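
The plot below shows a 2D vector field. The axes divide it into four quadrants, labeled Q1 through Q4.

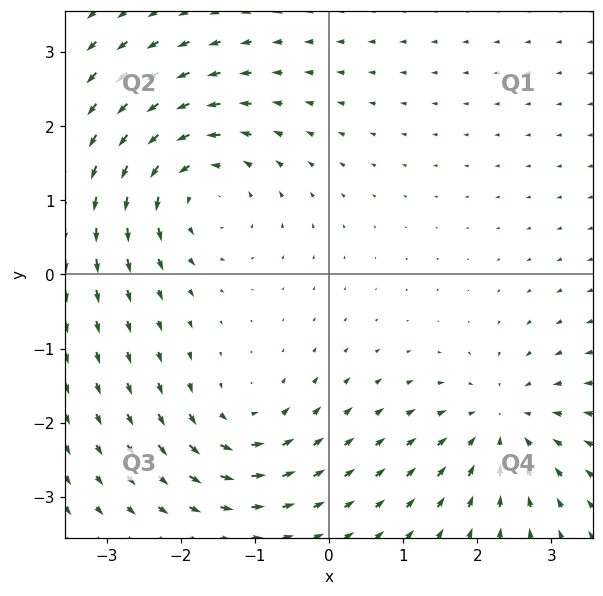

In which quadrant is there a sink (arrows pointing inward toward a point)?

Q4

The sink sits at approximately (2.3, -2.0), which lies in quadrant Q4. The divergence there is about -4, negative as expected for a sink.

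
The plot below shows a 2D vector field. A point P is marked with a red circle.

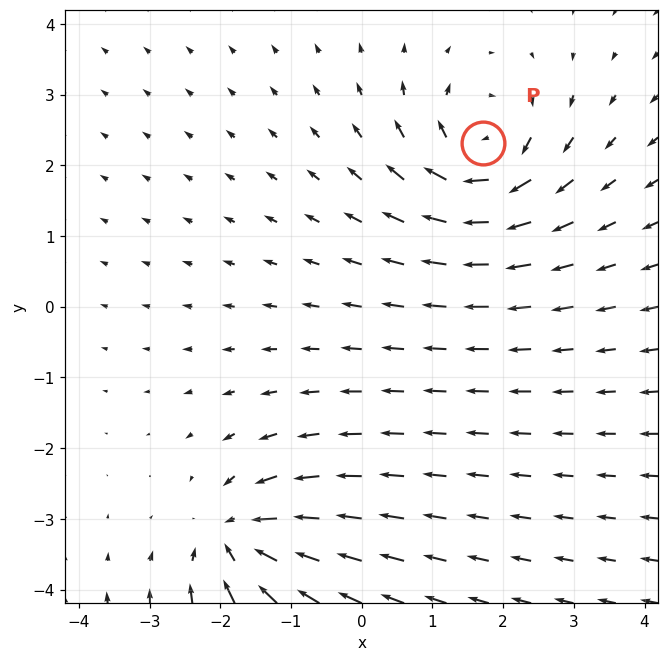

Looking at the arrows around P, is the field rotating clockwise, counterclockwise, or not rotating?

Near P at (1.7, 2.3) the arrows circulate clockwise. The curl (z-component) there is about -5; negative curl means clockwise rotation.

clockwise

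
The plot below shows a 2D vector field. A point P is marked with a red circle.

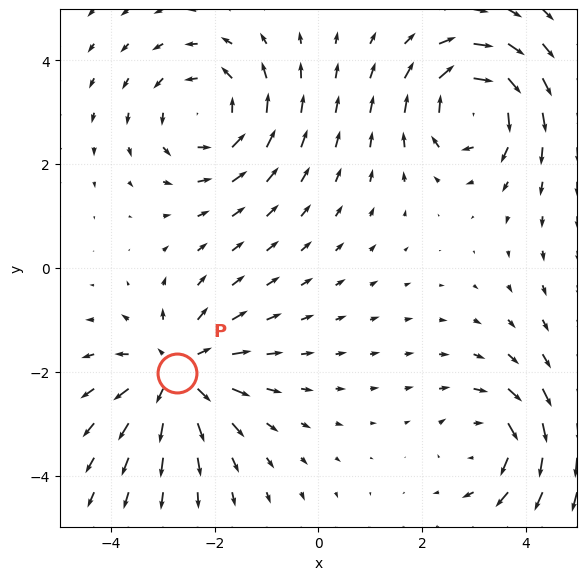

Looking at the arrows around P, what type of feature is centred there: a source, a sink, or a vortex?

At P (-2.7, -2.0) the arrows spread outward. Divergence about +4, curl ≈0 — positive divergence with near-zero curl is a source.

source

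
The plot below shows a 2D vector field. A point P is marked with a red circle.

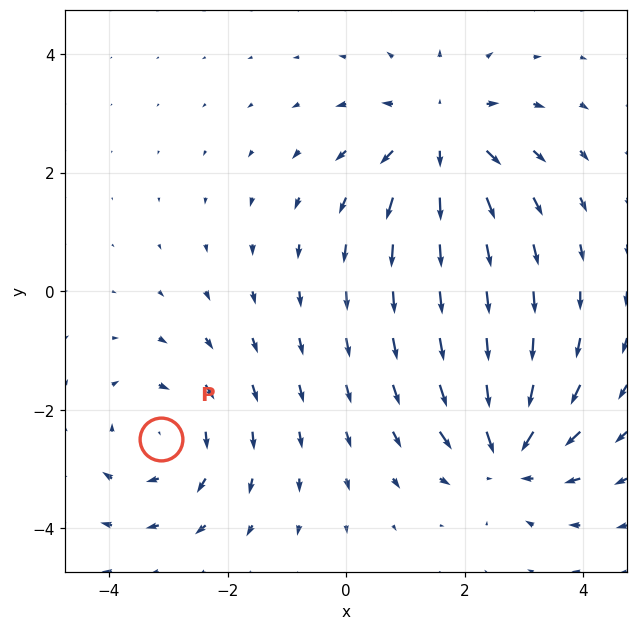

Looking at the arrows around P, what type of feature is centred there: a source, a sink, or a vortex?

At P (-3.1, -2.5) the arrows circulate clockwise. Divergence ≈0, curl about -3 — near-zero divergence with nonzero curl is a vortex.

vortex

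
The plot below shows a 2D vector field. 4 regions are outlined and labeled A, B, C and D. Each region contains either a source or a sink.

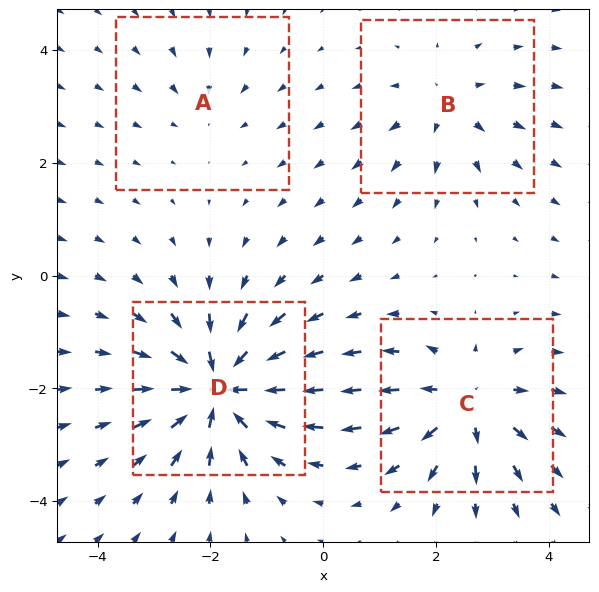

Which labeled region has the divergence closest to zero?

A

Divergence at each region's feature centre — A: about -2, B: about +4, C: about +5, D: about -8. Region A is closest to zero.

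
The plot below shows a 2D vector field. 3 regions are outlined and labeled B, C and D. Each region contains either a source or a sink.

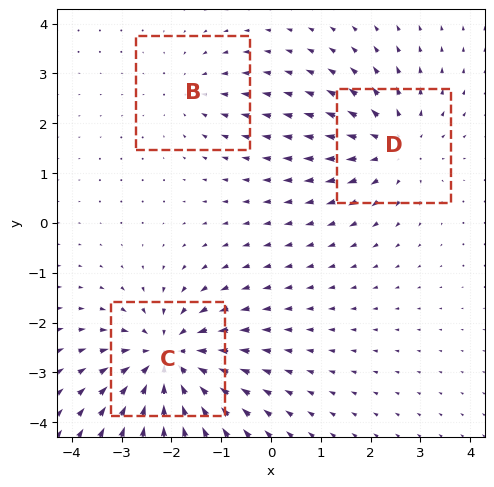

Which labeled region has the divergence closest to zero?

B

Divergence at each region's feature centre — B: about -2, C: about -5, D: about +3. Region B is closest to zero.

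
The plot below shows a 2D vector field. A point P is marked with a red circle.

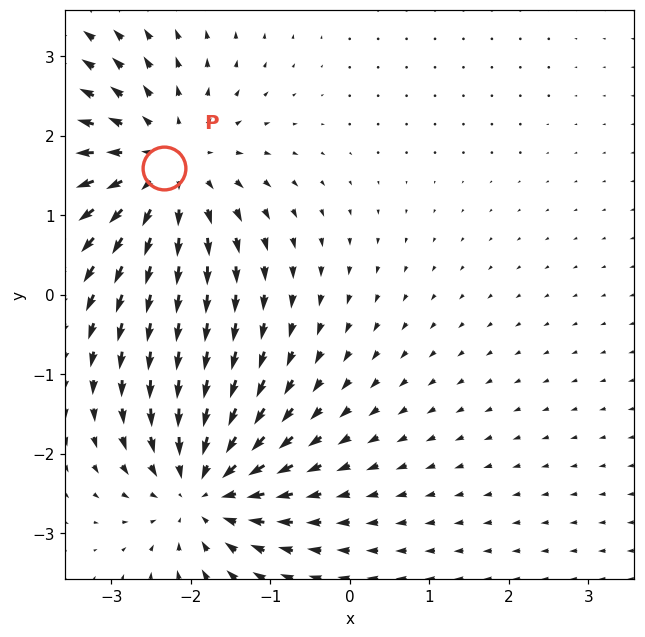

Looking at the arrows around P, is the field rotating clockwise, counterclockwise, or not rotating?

not rotating

Near P at (-2.3, 1.6) the arrows show no circulation. The curl there is ≈0.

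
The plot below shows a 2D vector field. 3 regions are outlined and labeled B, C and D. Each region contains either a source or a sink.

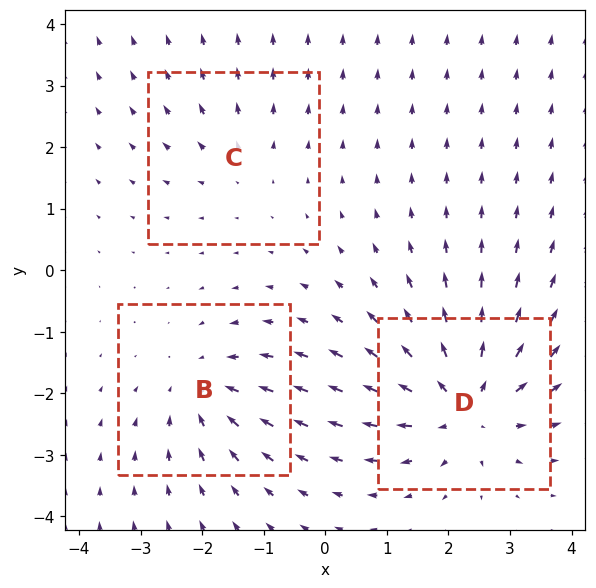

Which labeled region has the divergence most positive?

D

Divergence at each region's feature centre — B: about -3, C: about +2, D: about +5. Region D is most positive.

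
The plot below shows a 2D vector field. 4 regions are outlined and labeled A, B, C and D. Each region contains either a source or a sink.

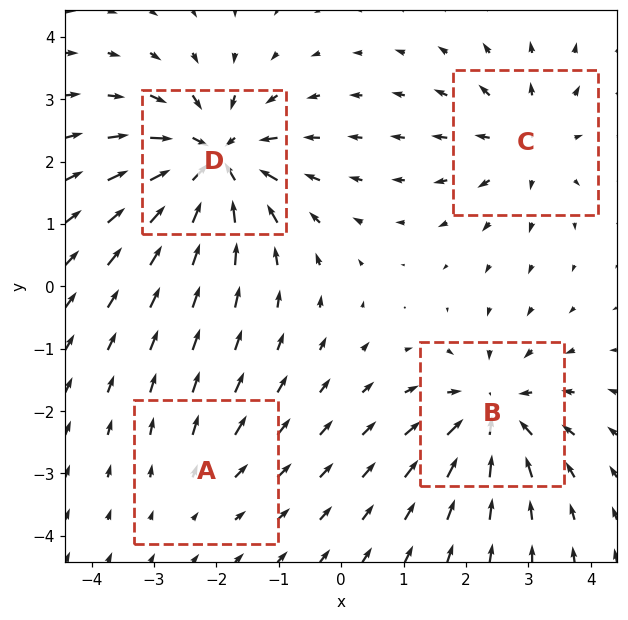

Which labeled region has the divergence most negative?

Divergence at each region's feature centre — A: about +2, B: about -6, C: about +4, D: about -7. Region D is most negative.

D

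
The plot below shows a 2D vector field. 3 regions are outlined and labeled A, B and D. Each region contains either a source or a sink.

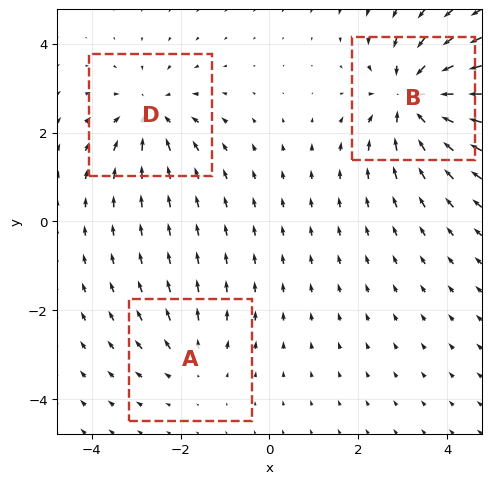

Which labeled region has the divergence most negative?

Divergence at each region's feature centre — A: about +2, B: about -5, D: about -3. Region B is most negative.

B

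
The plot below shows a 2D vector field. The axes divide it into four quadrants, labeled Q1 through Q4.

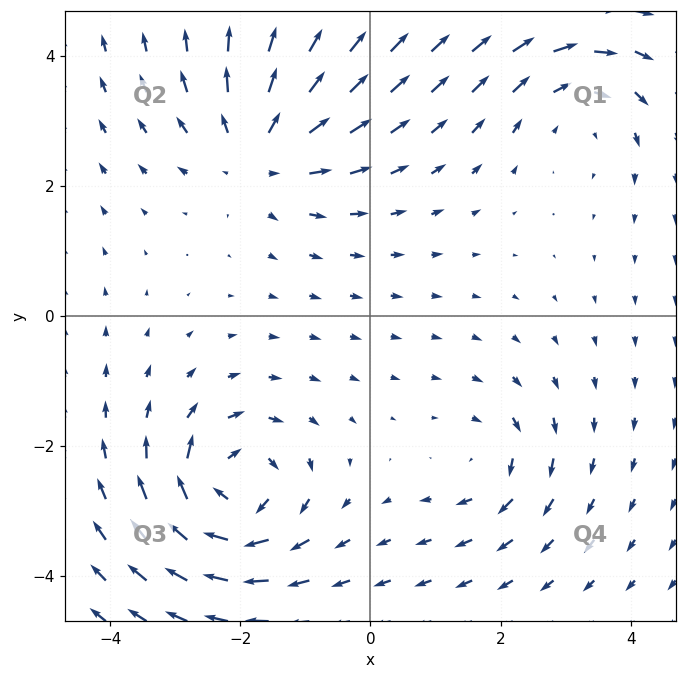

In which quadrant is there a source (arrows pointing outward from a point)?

The source sits at approximately (-1.7, 2.5), which lies in quadrant Q2. The divergence there is about +4, positive as expected for a source.

Q2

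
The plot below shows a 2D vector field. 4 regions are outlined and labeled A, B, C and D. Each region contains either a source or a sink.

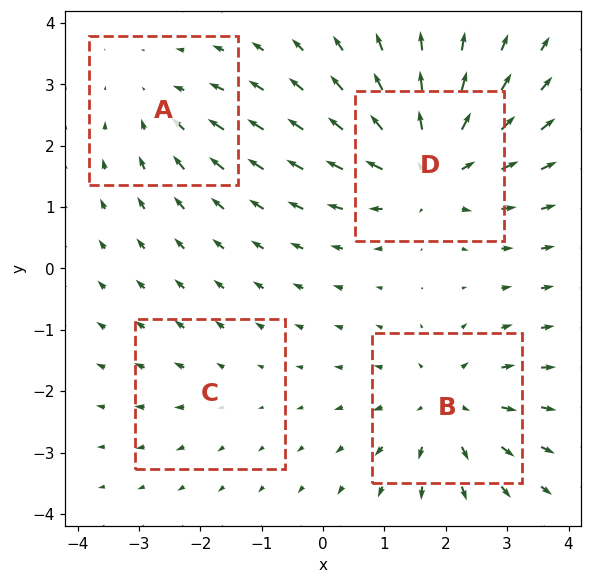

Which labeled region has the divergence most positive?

Divergence at each region's feature centre — A: about -3, B: about +5, C: about +2, D: about +7. Region D is most positive.

D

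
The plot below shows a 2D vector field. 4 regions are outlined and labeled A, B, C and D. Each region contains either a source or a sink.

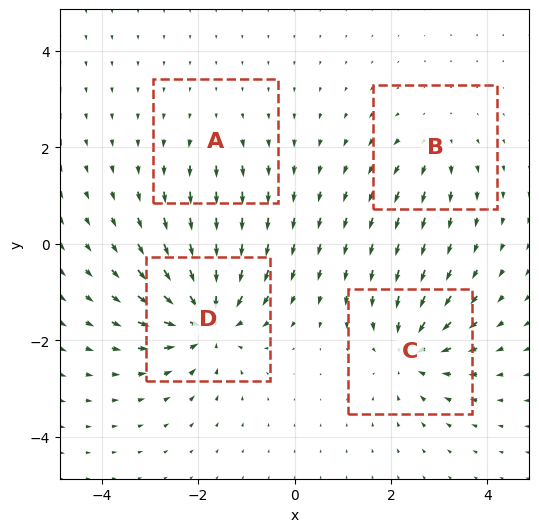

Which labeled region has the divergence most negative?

D

Divergence at each region's feature centre — A: about +2, B: about +4, C: about -6, D: about -8. Region D is most negative.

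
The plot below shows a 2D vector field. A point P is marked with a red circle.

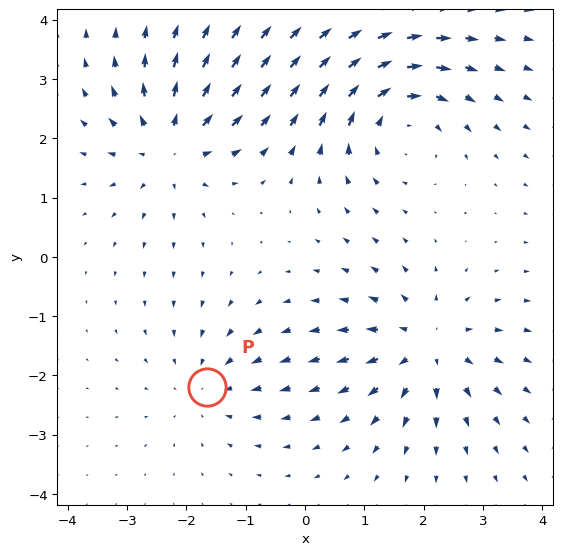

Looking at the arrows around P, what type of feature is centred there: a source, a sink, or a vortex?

At P (-1.7, -2.2) the arrows converge inward. Divergence about -2, curl ≈0 — negative divergence with near-zero curl is a sink.

sink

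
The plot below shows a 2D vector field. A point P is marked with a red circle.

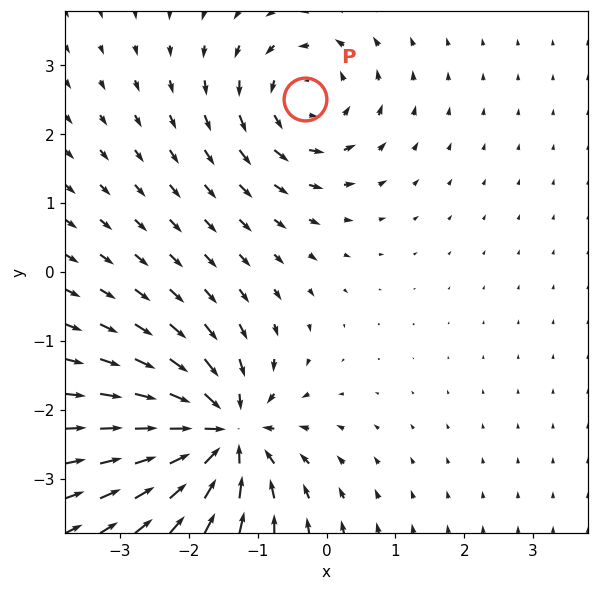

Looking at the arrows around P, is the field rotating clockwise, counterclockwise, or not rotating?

Near P at (-0.3, 2.5) the arrows circulate counterclockwise. The curl (z-component) there is about +4; positive curl means counterclockwise rotation.

counterclockwise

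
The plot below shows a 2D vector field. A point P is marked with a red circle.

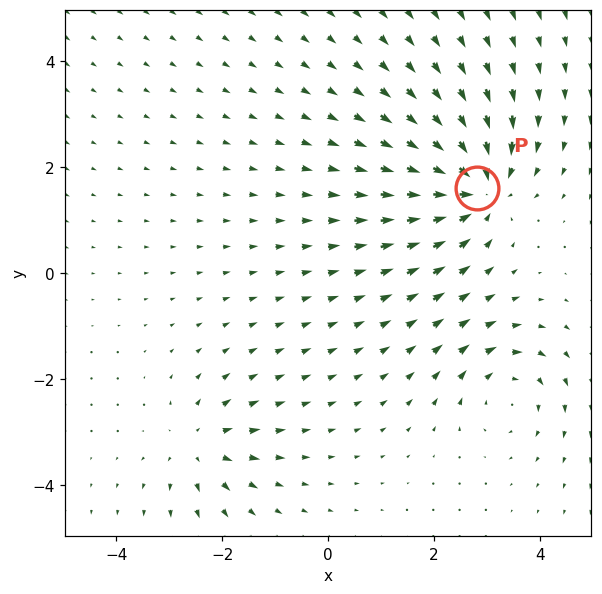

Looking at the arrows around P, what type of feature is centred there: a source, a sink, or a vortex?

sink

At P (2.8, 1.6) the arrows converge inward. Divergence about -6, curl ≈0 — negative divergence with near-zero curl is a sink.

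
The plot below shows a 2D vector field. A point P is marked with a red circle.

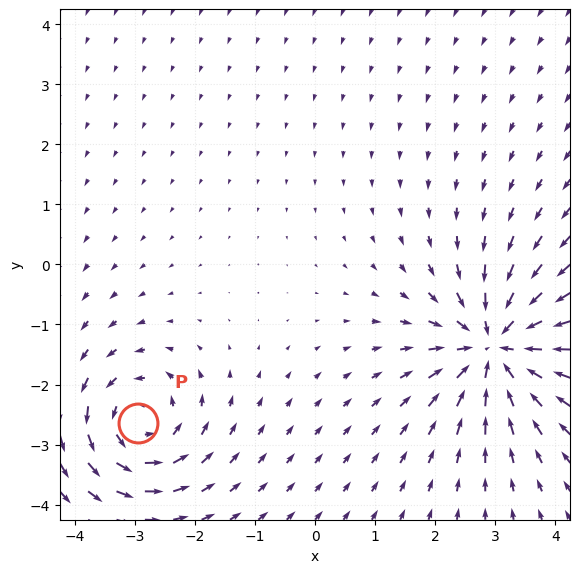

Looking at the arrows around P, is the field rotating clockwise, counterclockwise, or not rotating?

counterclockwise

Near P at (-2.9, -2.6) the arrows circulate counterclockwise. The curl (z-component) there is about +4; positive curl means counterclockwise rotation.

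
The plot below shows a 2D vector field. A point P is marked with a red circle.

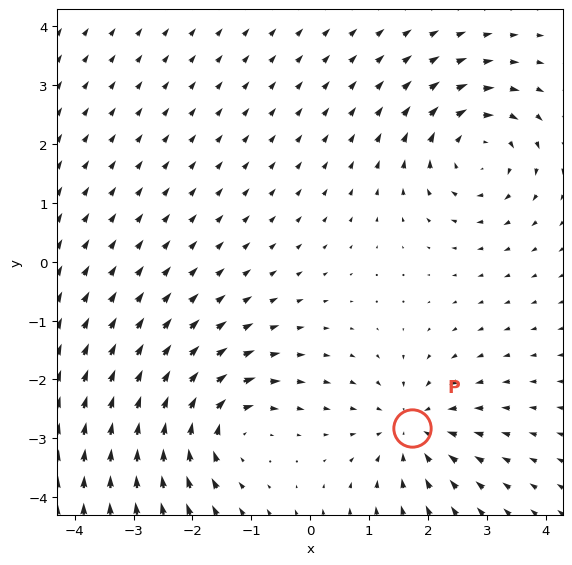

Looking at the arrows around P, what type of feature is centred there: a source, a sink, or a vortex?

At P (1.7, -2.8) the arrows converge inward. Divergence about -3, curl ≈0 — negative divergence with near-zero curl is a sink.

sink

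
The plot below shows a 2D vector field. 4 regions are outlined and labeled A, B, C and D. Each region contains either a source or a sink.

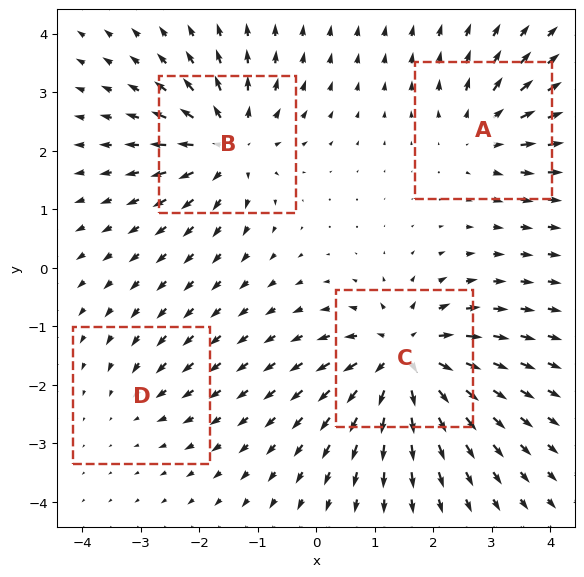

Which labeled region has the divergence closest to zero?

D

Divergence at each region's feature centre — A: about +4, B: about +6, C: about +8, D: about -2. Region D is closest to zero.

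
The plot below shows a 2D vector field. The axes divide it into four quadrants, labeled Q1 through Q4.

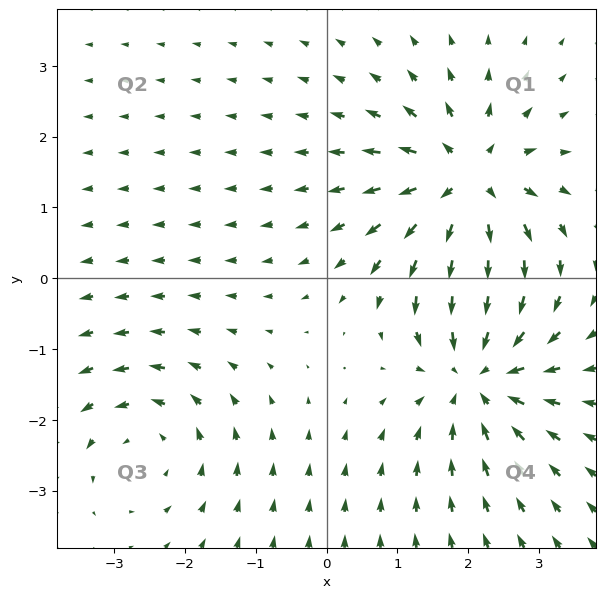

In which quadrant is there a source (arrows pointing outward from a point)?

Q1

The source sits at approximately (2.0, 1.3), which lies in quadrant Q1. The divergence there is about +5, positive as expected for a source.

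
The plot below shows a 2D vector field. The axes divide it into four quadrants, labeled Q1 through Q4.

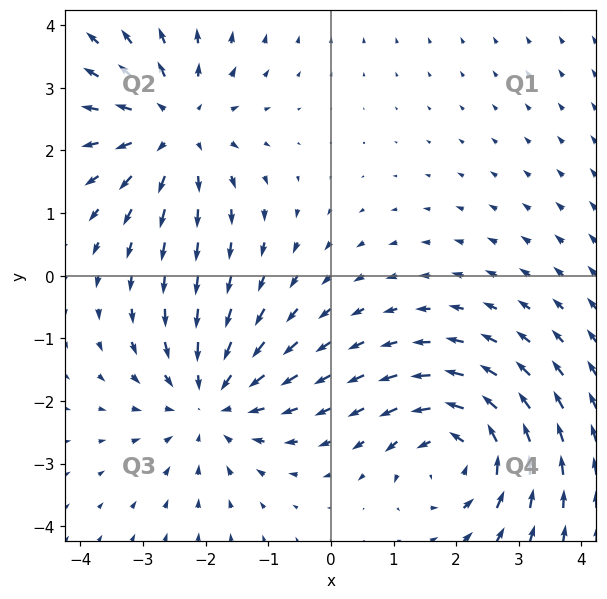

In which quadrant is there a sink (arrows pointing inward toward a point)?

Q3

The sink sits at approximately (-1.9, -2.0), which lies in quadrant Q3. The divergence there is about -3, negative as expected for a sink.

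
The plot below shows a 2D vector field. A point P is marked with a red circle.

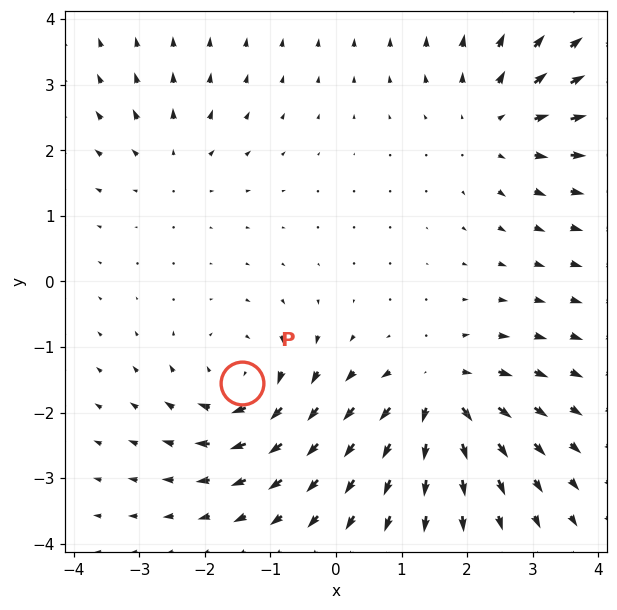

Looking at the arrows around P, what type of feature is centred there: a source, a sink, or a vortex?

vortex

At P (-1.4, -1.6) the arrows circulate clockwise. Divergence ≈0, curl about -6 — near-zero divergence with nonzero curl is a vortex.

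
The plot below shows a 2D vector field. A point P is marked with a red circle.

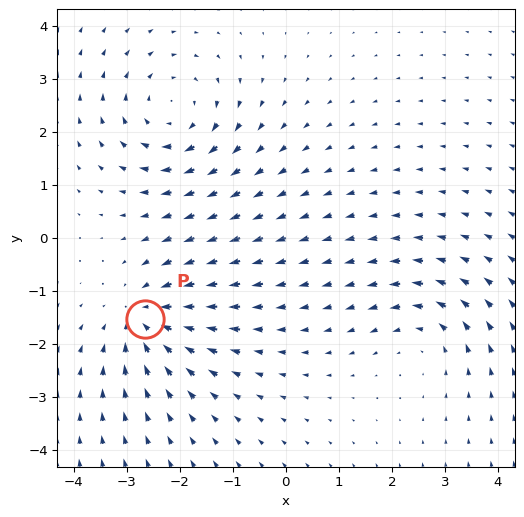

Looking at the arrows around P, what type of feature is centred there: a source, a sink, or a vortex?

sink

At P (-2.7, -1.5) the arrows converge inward. Divergence about -4, curl ≈0 — negative divergence with near-zero curl is a sink.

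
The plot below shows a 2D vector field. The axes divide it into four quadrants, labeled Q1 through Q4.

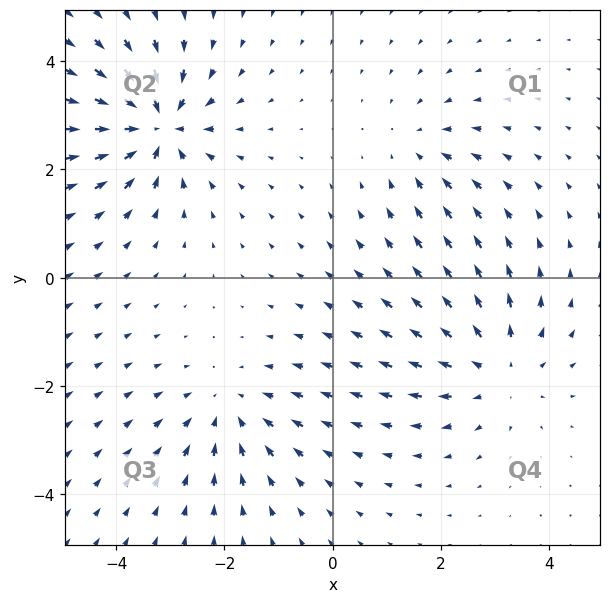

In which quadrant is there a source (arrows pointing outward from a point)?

Q4

The source sits at approximately (3.0, -1.7), which lies in quadrant Q4. The divergence there is about +4, positive as expected for a source.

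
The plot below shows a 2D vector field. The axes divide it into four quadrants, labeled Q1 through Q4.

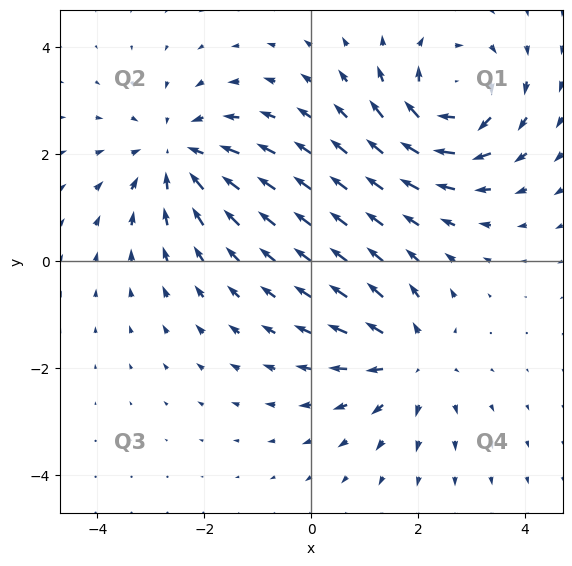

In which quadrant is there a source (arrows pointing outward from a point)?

The source sits at approximately (1.9, -1.8), which lies in quadrant Q4. The divergence there is about +4, positive as expected for a source.

Q4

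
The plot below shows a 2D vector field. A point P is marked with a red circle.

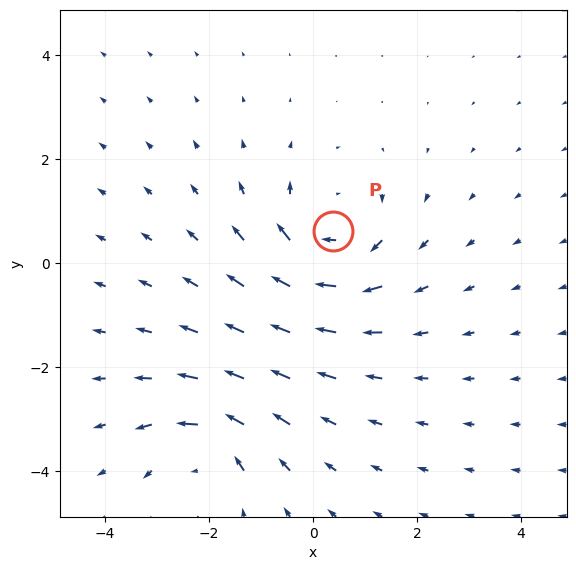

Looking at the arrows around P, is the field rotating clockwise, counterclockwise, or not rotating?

Near P at (0.4, 0.6) the arrows circulate clockwise. The curl (z-component) there is about -4; negative curl means clockwise rotation.

clockwise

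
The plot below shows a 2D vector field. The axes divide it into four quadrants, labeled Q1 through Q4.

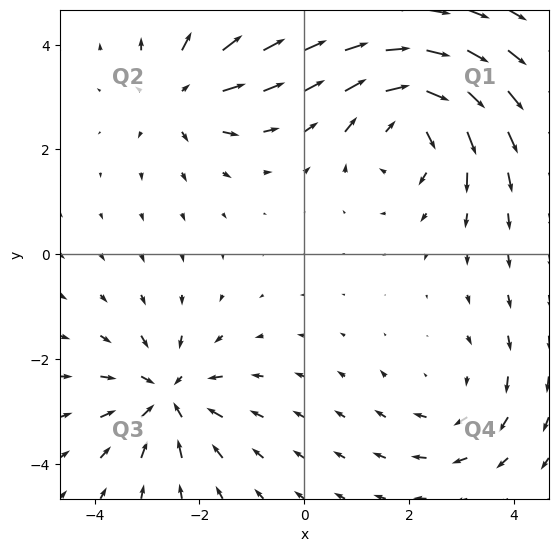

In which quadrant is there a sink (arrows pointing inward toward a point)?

The sink sits at approximately (-2.6, -2.7), which lies in quadrant Q3. The divergence there is about -4, negative as expected for a sink.

Q3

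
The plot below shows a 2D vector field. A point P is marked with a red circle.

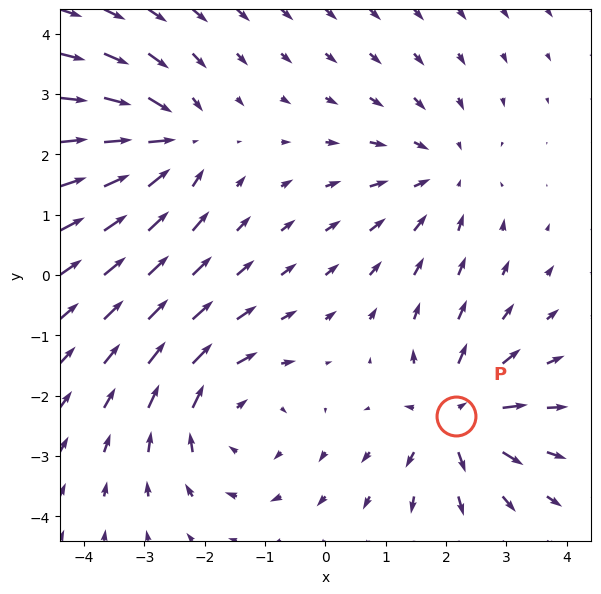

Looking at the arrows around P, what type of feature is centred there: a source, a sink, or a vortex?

source

At P (2.2, -2.3) the arrows spread outward. Divergence about +5, curl ≈0 — positive divergence with near-zero curl is a source.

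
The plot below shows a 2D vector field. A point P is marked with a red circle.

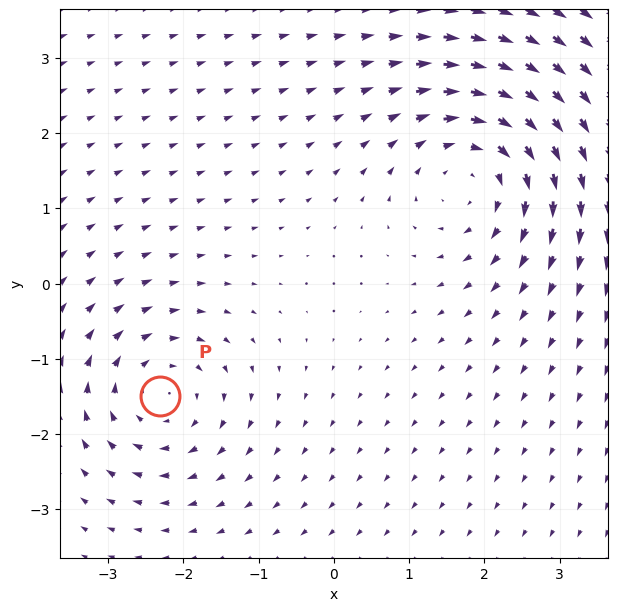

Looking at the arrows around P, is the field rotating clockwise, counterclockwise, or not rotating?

clockwise

Near P at (-2.3, -1.5) the arrows circulate clockwise. The curl (z-component) there is about -3; negative curl means clockwise rotation.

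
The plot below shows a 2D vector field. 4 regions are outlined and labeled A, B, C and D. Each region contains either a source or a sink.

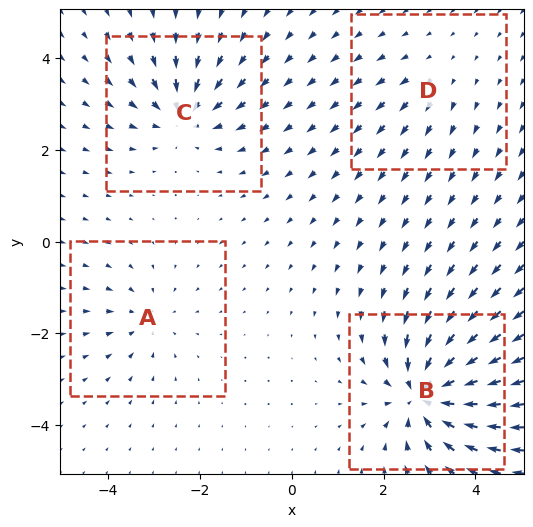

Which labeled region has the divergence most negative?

Divergence at each region's feature centre — A: about -4, B: about -8, C: about -5, D: about +2. Region B is most negative.

B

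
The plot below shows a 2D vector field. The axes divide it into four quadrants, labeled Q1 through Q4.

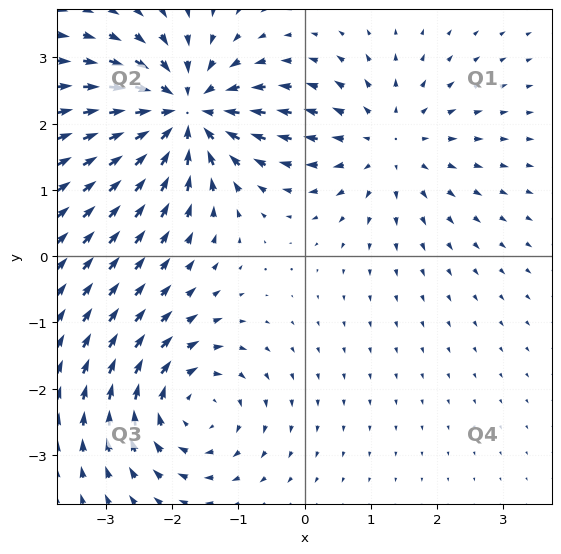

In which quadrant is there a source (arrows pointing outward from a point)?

The source sits at approximately (1.2, 1.7), which lies in quadrant Q1. The divergence there is about +3, positive as expected for a source.

Q1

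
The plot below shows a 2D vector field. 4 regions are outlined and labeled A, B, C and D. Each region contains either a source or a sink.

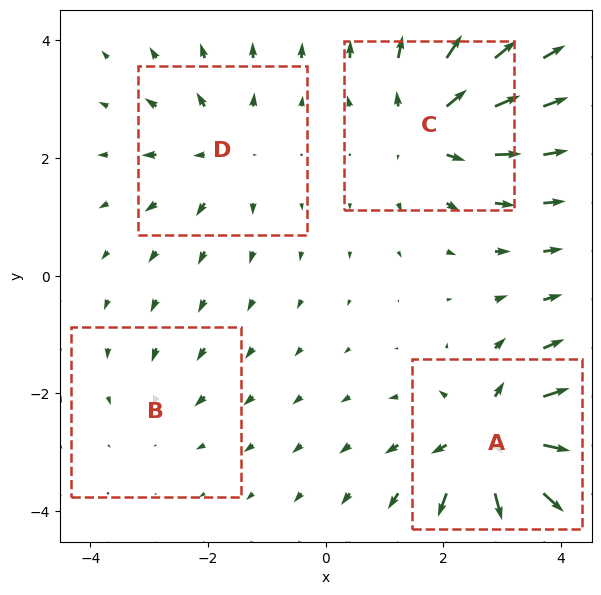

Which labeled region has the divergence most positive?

Divergence at each region's feature centre — A: about +7, B: about -2, C: about +5, D: about +4. Region A is most positive.

A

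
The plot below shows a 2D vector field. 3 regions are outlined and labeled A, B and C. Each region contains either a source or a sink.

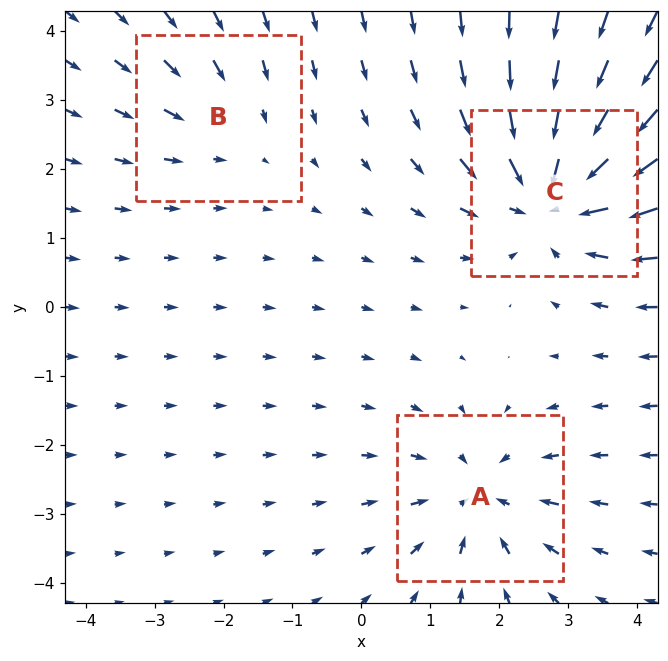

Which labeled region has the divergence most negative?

C

Divergence at each region's feature centre — A: about -3, B: about -2, C: about -5. Region C is most negative.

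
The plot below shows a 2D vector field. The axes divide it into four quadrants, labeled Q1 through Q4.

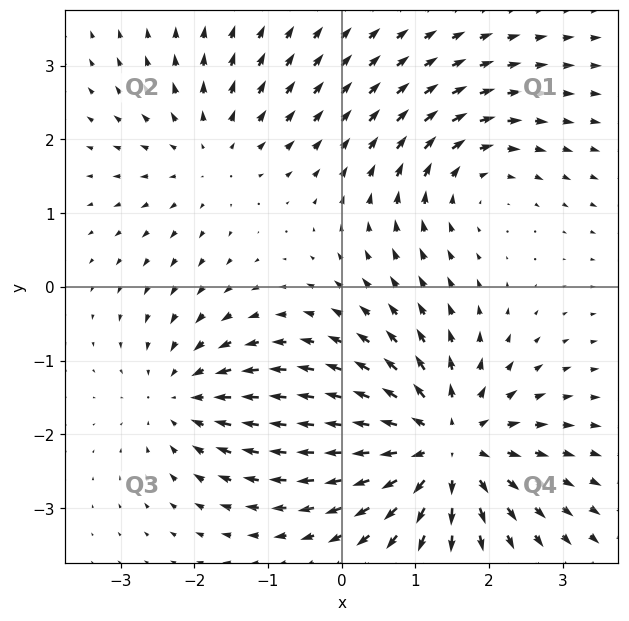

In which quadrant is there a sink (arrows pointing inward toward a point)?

The sink sits at approximately (-2.1, -1.5), which lies in quadrant Q3. The divergence there is about -3, negative as expected for a sink.

Q3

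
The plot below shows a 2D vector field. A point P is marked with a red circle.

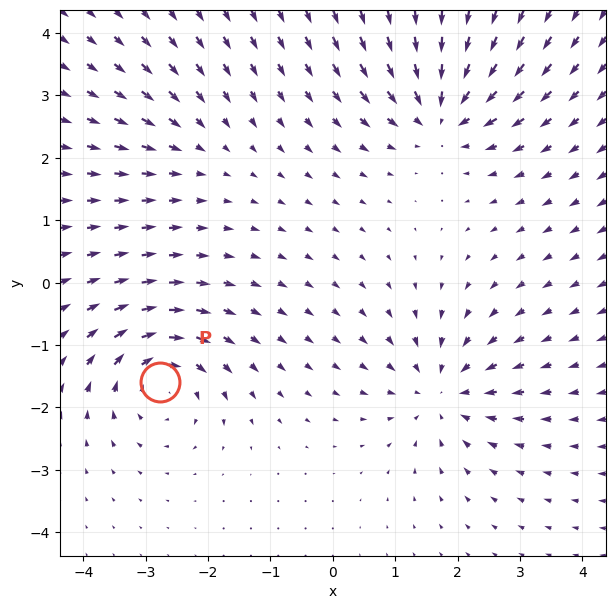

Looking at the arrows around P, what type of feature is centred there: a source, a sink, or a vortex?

At P (-2.8, -1.6) the arrows circulate clockwise. Divergence ≈0, curl about -6 — near-zero divergence with nonzero curl is a vortex.

vortex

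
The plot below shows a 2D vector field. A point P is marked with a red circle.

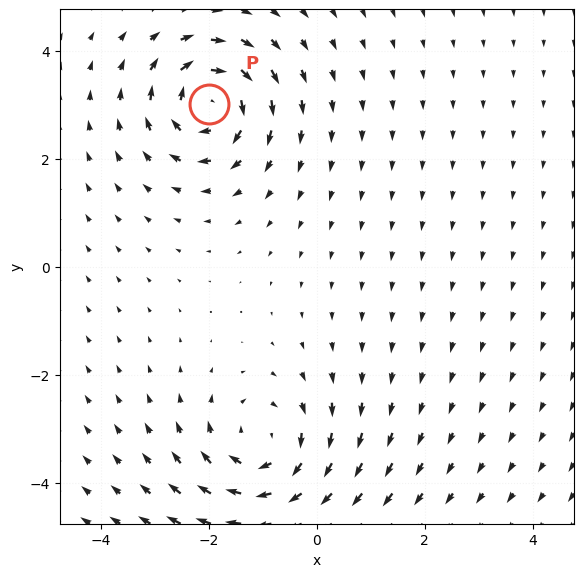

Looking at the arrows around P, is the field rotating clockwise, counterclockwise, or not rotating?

clockwise

Near P at (-2.0, 3.0) the arrows circulate clockwise. The curl (z-component) there is about -5; negative curl means clockwise rotation.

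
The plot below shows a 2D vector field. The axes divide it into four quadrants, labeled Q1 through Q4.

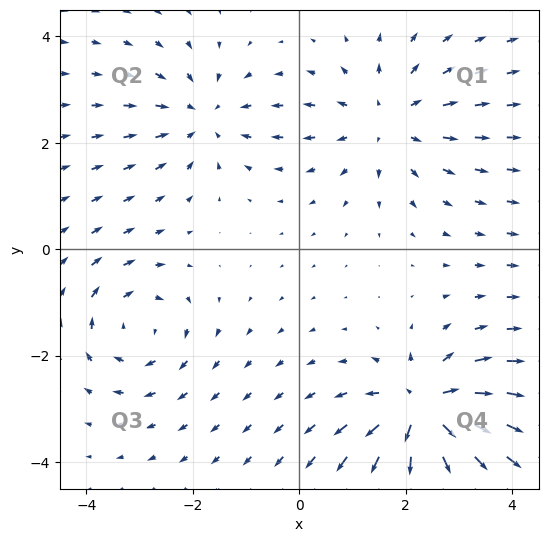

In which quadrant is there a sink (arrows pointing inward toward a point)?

The sink sits at approximately (-1.8, 2.5), which lies in quadrant Q2. The divergence there is about -3, negative as expected for a sink.

Q2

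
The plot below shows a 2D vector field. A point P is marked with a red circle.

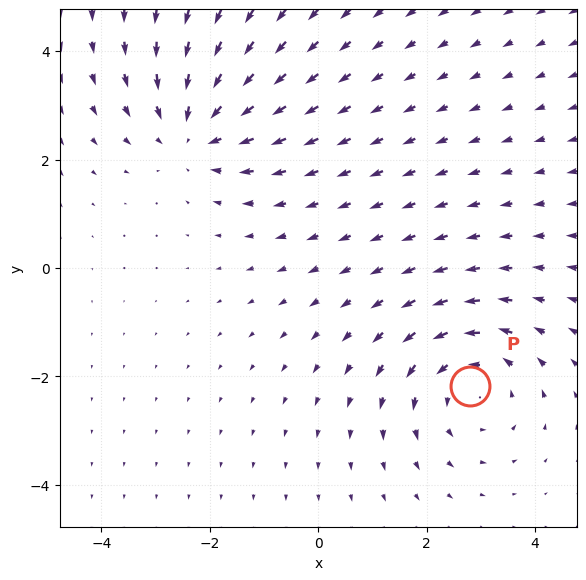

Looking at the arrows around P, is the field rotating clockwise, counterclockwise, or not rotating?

Near P at (2.8, -2.2) the arrows circulate counterclockwise. The curl (z-component) there is about +4; positive curl means counterclockwise rotation.

counterclockwise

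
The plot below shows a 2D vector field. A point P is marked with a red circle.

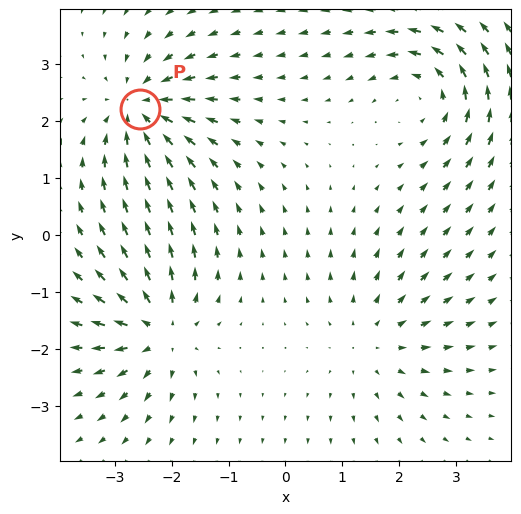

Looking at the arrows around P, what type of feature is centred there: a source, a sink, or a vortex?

At P (-2.6, 2.2) the arrows converge inward. Divergence about -6, curl ≈0 — negative divergence with near-zero curl is a sink.

sink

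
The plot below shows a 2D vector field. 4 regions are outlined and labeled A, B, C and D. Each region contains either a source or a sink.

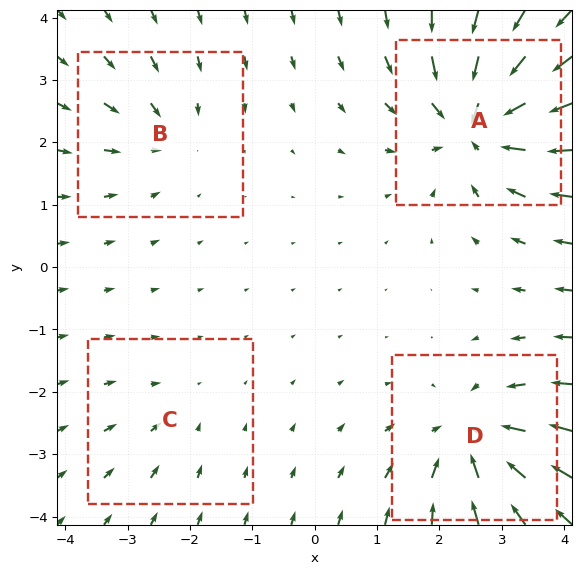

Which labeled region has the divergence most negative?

A

Divergence at each region's feature centre — A: about -7, B: about -3, C: about -2, D: about -6. Region A is most negative.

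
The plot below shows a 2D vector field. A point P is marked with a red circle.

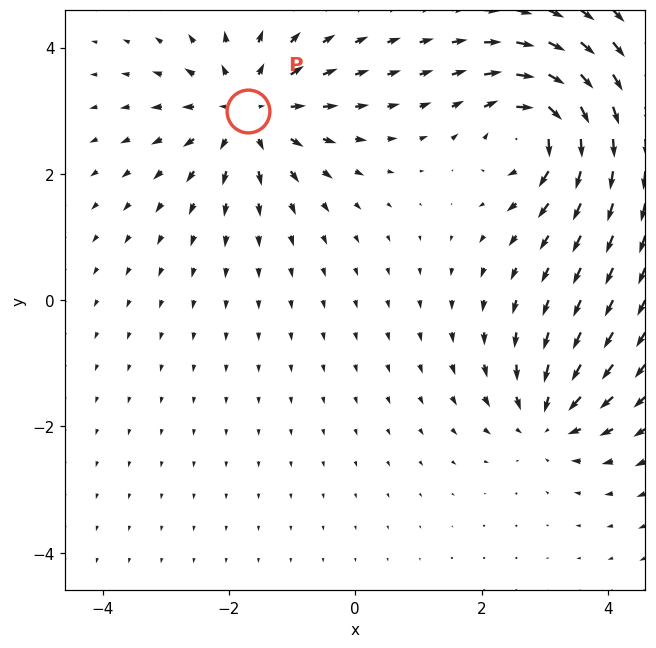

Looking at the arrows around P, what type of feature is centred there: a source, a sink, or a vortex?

source

At P (-1.7, 3.0) the arrows spread outward. Divergence about +5, curl ≈0 — positive divergence with near-zero curl is a source.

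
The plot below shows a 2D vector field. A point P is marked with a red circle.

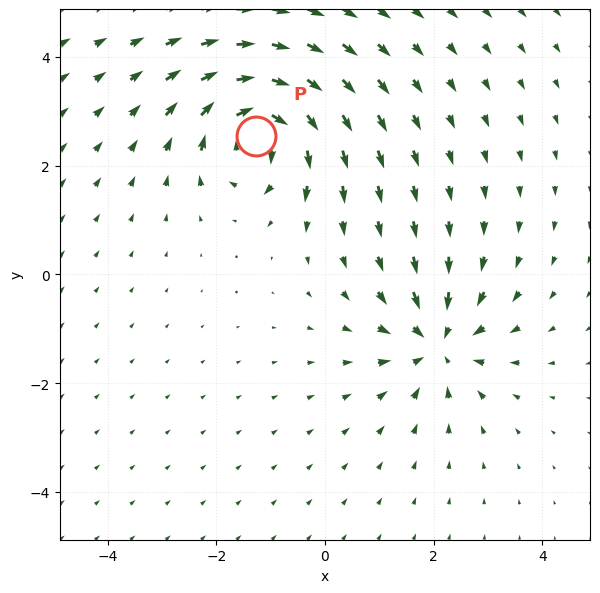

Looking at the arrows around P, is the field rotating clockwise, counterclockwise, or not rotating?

Near P at (-1.3, 2.6) the arrows circulate clockwise. The curl (z-component) there is about -5; negative curl means clockwise rotation.

clockwise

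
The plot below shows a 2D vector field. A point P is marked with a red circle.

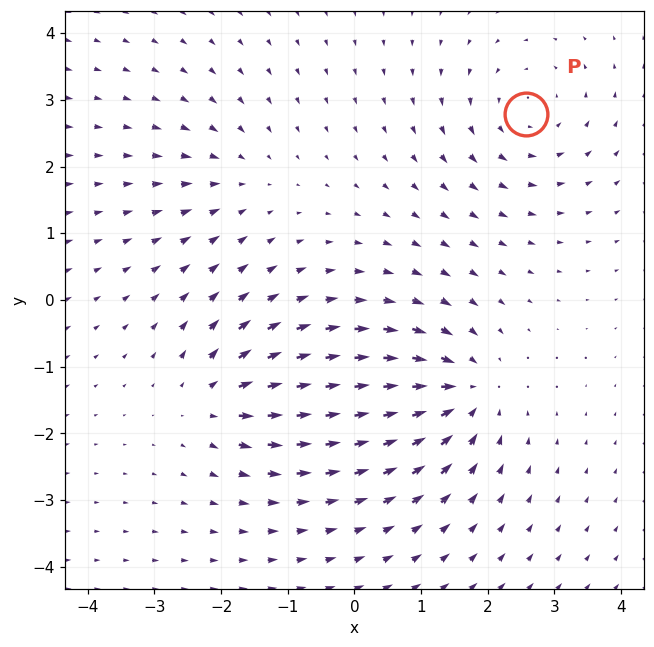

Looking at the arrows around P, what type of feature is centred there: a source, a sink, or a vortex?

vortex

At P (2.6, 2.8) the arrows circulate counterclockwise. Divergence ≈0, curl about +4 — near-zero divergence with nonzero curl is a vortex.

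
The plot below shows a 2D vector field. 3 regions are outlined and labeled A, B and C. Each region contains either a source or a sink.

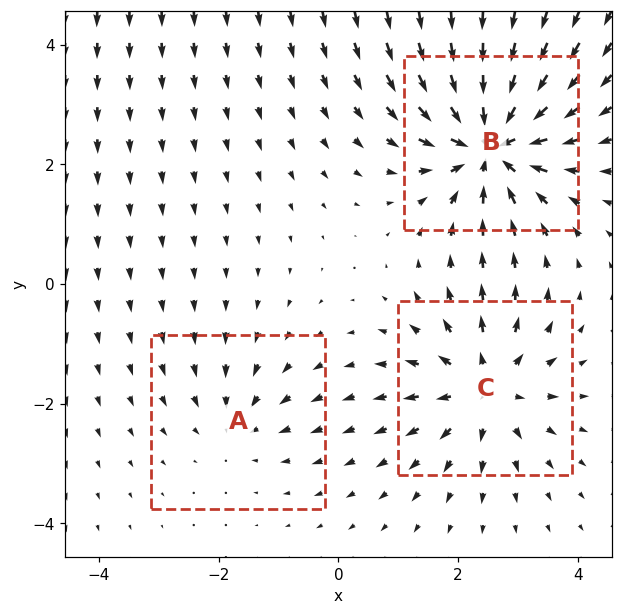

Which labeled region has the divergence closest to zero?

Divergence at each region's feature centre — A: about -2, B: about -5, C: about +4. Region A is closest to zero.

A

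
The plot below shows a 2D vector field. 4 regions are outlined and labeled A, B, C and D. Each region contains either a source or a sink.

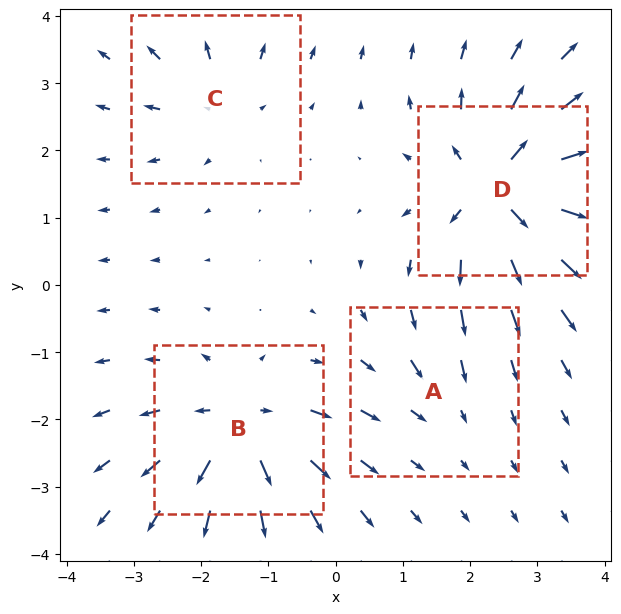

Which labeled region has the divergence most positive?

D

Divergence at each region's feature centre — A: about -2, B: about +6, C: about +4, D: about +8. Region D is most positive.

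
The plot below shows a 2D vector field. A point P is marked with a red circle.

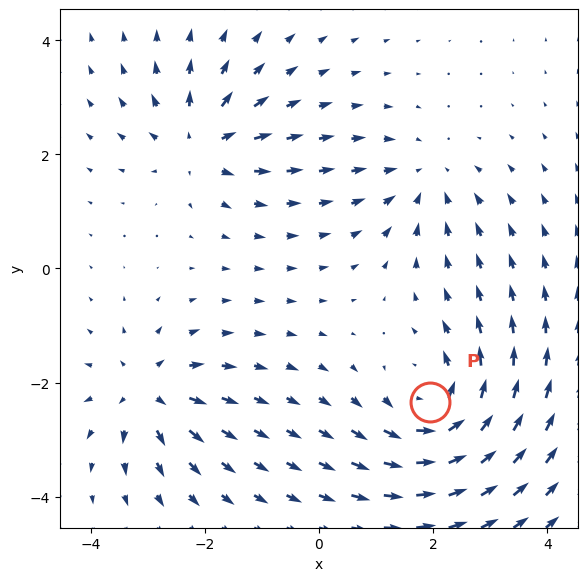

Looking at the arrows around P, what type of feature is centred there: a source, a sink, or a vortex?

At P (2.0, -2.3) the arrows circulate counterclockwise. Divergence ≈0, curl about +5 — near-zero divergence with nonzero curl is a vortex.

vortex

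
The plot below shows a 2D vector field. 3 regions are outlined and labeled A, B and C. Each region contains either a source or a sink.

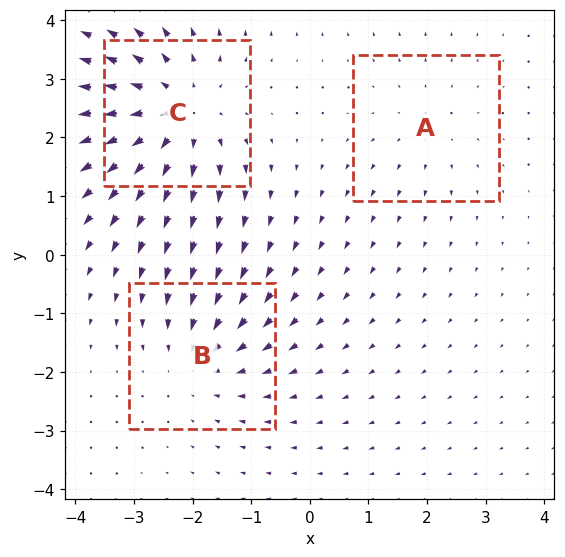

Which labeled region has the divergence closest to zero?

A

Divergence at each region's feature centre — A: about +2, B: about -3, C: about +4. Region A is closest to zero.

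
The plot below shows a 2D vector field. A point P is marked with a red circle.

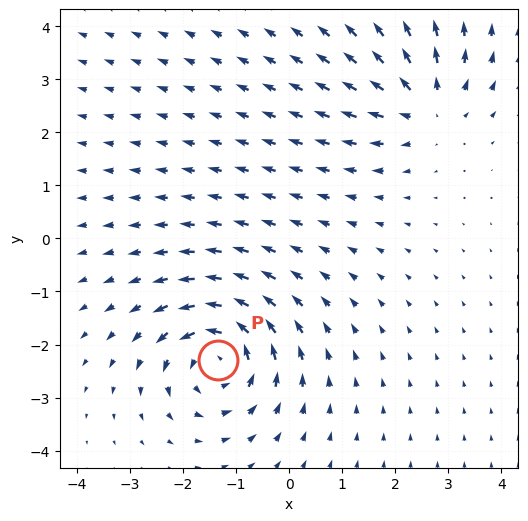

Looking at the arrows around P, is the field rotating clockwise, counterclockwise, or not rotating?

Near P at (-1.3, -2.3) the arrows circulate counterclockwise. The curl (z-component) there is about +5; positive curl means counterclockwise rotation.

counterclockwise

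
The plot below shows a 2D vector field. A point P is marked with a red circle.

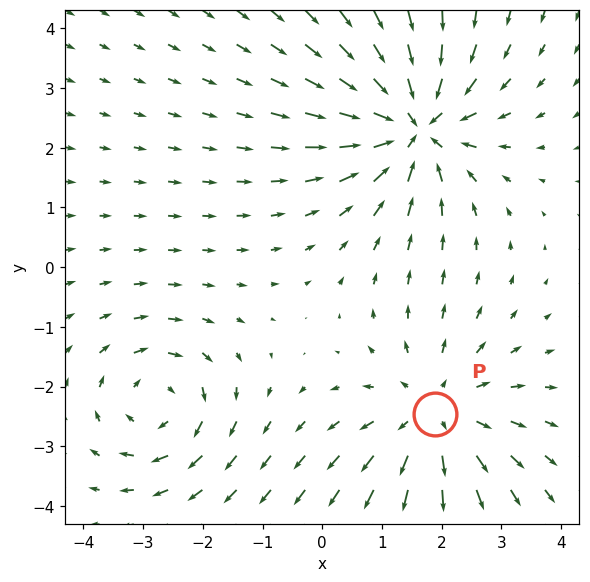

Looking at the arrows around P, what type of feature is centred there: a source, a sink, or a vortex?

source

At P (1.9, -2.5) the arrows spread outward. Divergence about +3, curl ≈0 — positive divergence with near-zero curl is a source.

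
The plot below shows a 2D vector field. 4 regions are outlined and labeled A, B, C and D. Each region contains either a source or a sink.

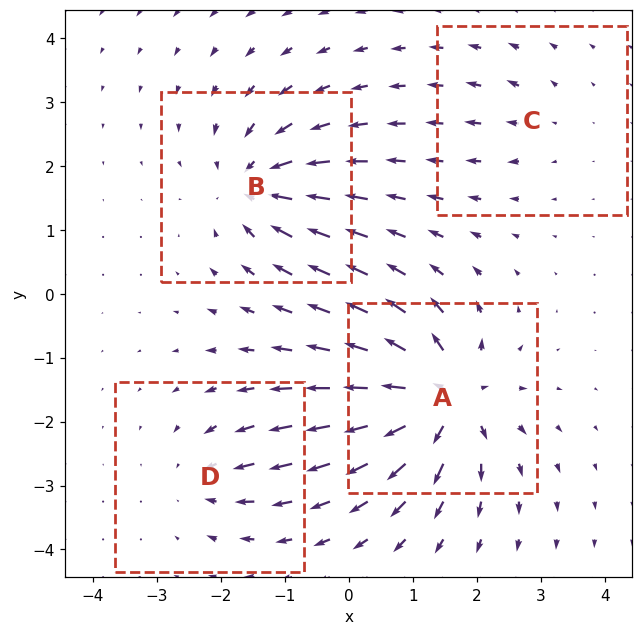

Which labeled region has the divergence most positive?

Divergence at each region's feature centre — A: about +9, B: about -7, C: about +2, D: about -4. Region A is most positive.

A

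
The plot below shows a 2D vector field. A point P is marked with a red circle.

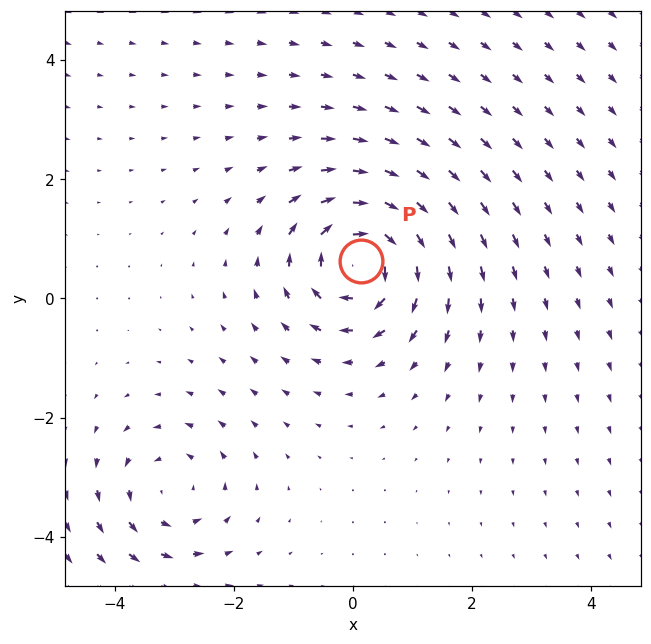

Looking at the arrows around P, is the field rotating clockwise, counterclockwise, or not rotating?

Near P at (0.1, 0.6) the arrows circulate clockwise. The curl (z-component) there is about -7; negative curl means clockwise rotation.

clockwise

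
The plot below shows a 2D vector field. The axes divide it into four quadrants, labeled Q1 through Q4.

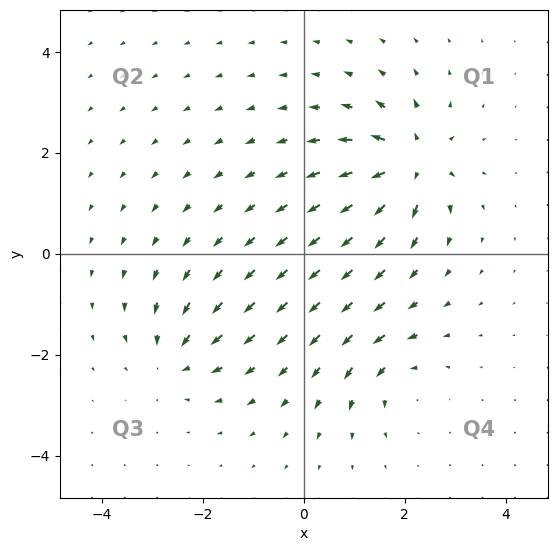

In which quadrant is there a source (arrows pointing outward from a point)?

The source sits at approximately (2.1, 1.8), which lies in quadrant Q1. The divergence there is about +6, positive as expected for a source.

Q1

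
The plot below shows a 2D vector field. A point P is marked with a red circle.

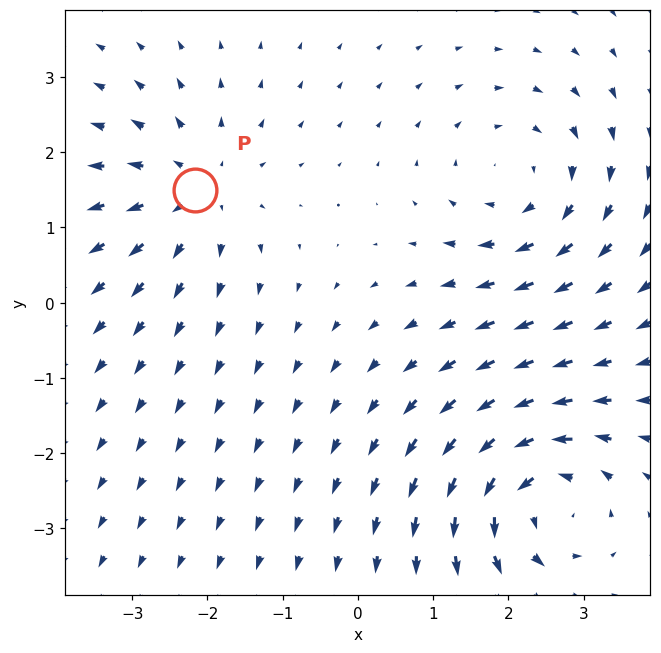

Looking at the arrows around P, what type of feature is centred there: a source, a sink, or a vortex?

At P (-2.2, 1.5) the arrows spread outward. Divergence about +3, curl ≈0 — positive divergence with near-zero curl is a source.

source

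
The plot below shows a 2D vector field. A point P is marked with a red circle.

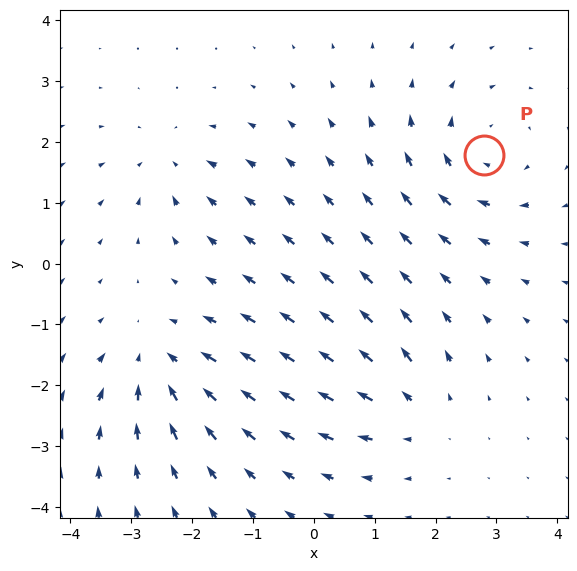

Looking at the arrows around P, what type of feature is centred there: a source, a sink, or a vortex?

At P (2.8, 1.8) the arrows circulate clockwise. Divergence ≈0, curl about -5 — near-zero divergence with nonzero curl is a vortex.

vortex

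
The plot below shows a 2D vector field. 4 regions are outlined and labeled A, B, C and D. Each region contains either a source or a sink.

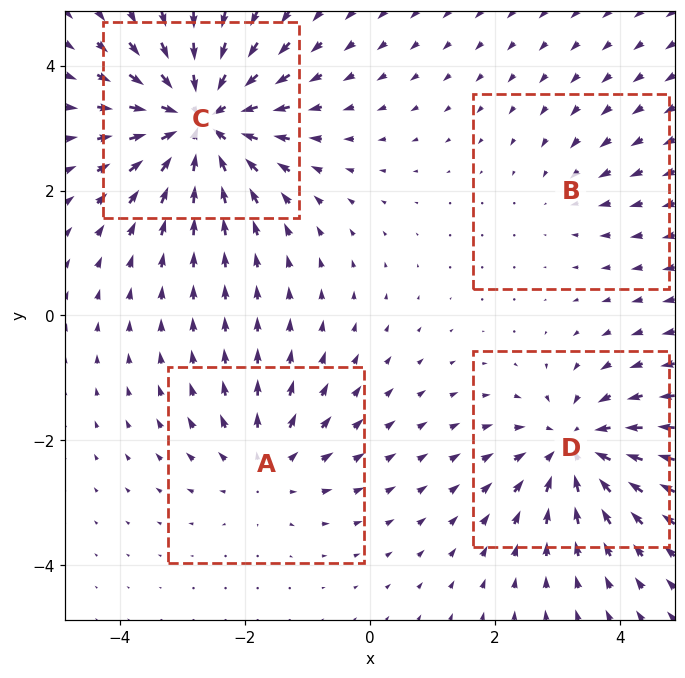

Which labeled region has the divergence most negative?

C

Divergence at each region's feature centre — A: about +4, B: about -2, C: about -7, D: about -5. Region C is most negative.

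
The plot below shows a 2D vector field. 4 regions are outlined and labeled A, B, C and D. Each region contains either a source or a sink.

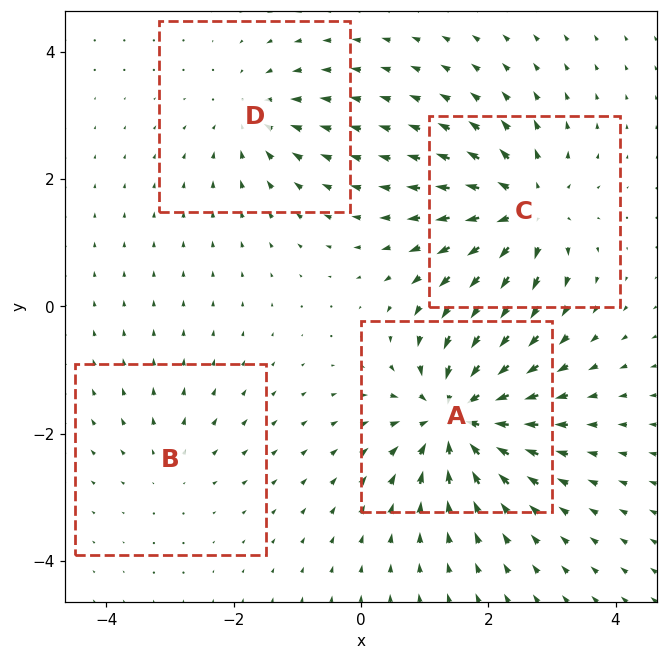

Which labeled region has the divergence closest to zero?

B

Divergence at each region's feature centre — A: about -8, B: about +2, C: about +6, D: about -4. Region B is closest to zero.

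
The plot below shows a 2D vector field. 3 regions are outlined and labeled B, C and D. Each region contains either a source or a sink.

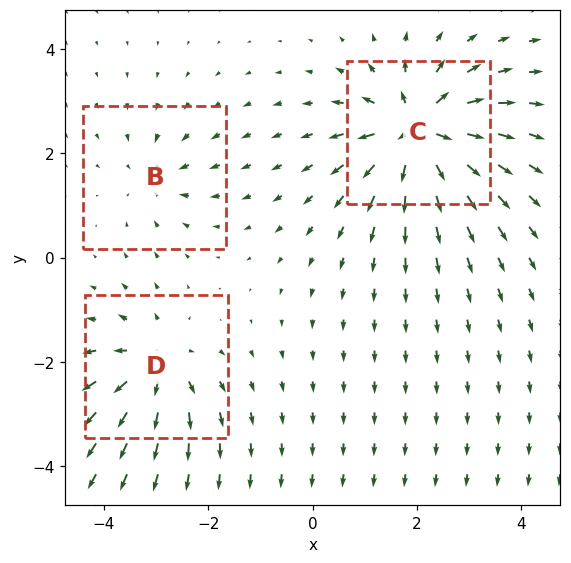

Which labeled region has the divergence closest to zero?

B

Divergence at each region's feature centre — B: about -3, C: about +6, D: about +4. Region B is closest to zero.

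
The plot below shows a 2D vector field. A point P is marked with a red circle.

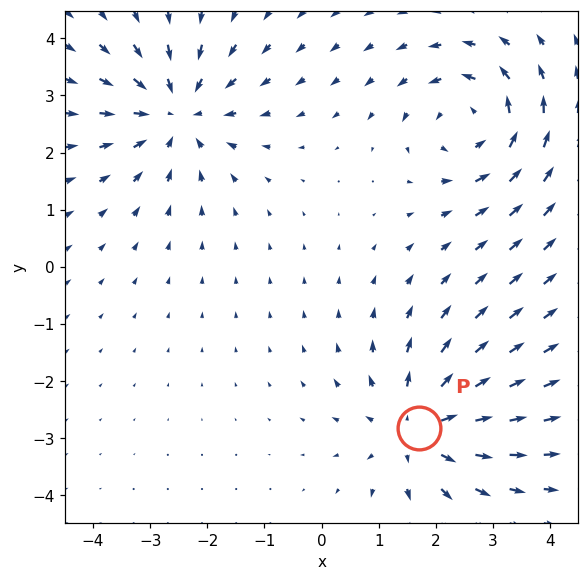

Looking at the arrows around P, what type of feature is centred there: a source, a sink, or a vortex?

At P (1.7, -2.8) the arrows spread outward. Divergence about +5, curl ≈0 — positive divergence with near-zero curl is a source.

source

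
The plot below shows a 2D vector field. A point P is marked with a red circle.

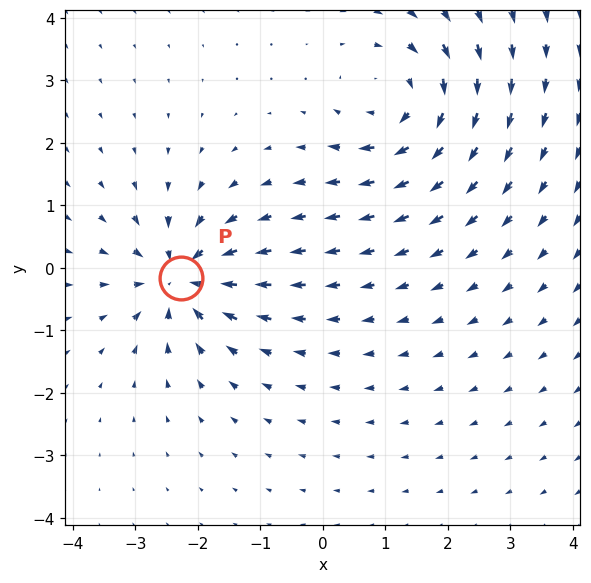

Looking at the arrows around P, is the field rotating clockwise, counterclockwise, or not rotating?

Near P at (-2.3, -0.2) the arrows show no circulation. The curl there is ≈0.

not rotating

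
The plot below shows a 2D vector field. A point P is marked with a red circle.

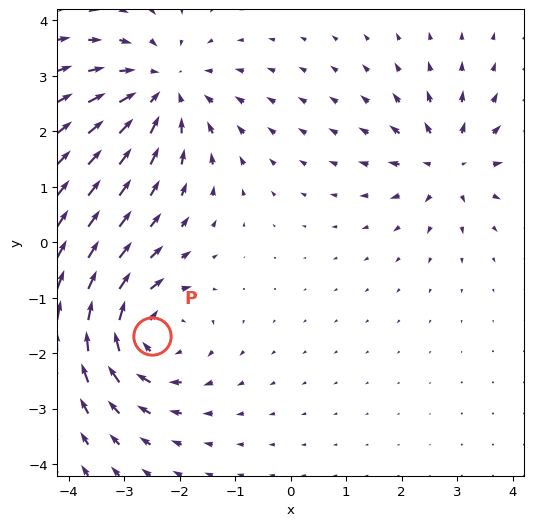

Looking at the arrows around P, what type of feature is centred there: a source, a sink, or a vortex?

At P (-2.5, -1.7) the arrows circulate clockwise. Divergence ≈0, curl about -5 — near-zero divergence with nonzero curl is a vortex.

vortex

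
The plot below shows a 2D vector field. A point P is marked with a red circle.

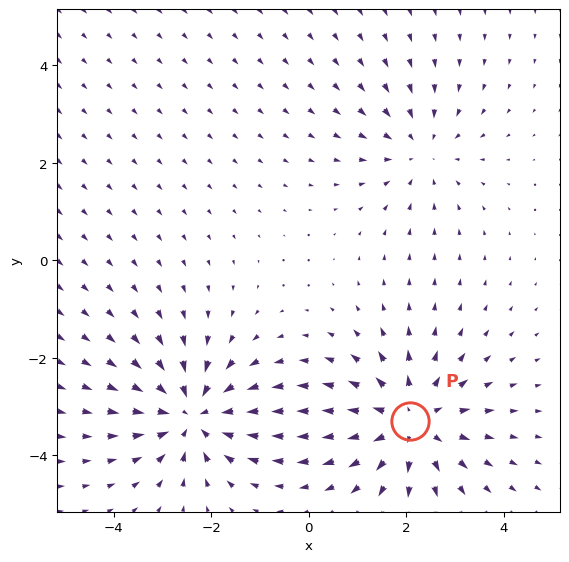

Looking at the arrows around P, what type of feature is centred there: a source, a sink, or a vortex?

source

At P (2.1, -3.3) the arrows spread outward. Divergence about +4, curl ≈0 — positive divergence with near-zero curl is a source.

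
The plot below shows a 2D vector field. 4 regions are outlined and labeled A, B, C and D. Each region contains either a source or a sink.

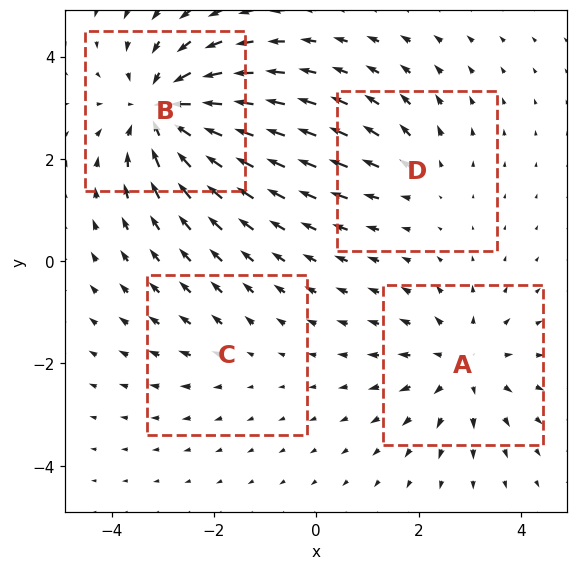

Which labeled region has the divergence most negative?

B

Divergence at each region's feature centre — A: about +4, B: about -6, C: about +2, D: about +3. Region B is most negative.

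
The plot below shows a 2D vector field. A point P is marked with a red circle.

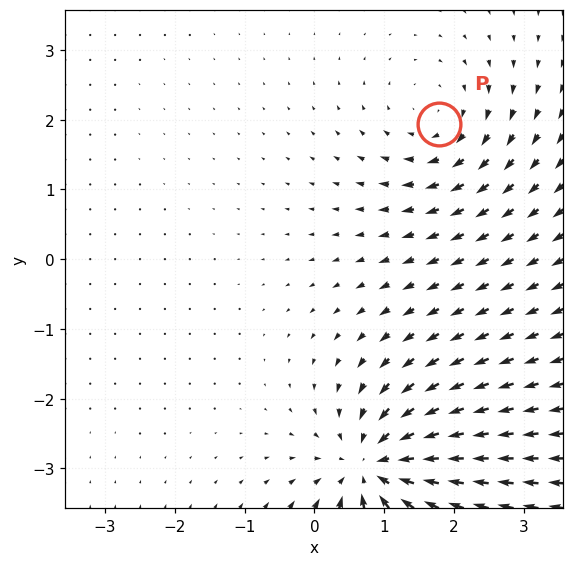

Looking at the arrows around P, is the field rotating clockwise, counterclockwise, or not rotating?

clockwise

Near P at (1.8, 1.9) the arrows circulate clockwise. The curl (z-component) there is about -3; negative curl means clockwise rotation.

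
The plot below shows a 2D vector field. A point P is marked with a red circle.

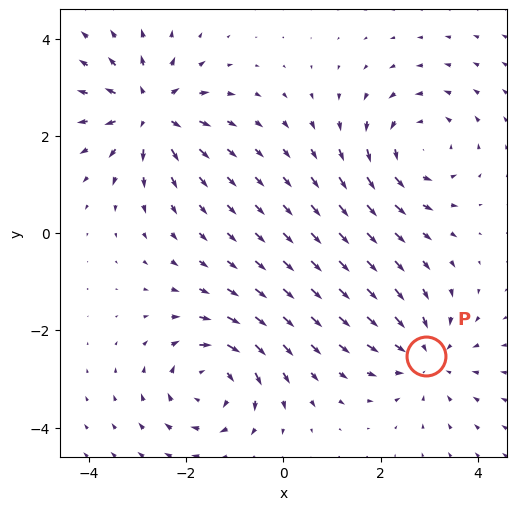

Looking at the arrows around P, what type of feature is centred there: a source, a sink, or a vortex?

sink

At P (2.9, -2.5) the arrows converge inward. Divergence about -4, curl ≈0 — negative divergence with near-zero curl is a sink.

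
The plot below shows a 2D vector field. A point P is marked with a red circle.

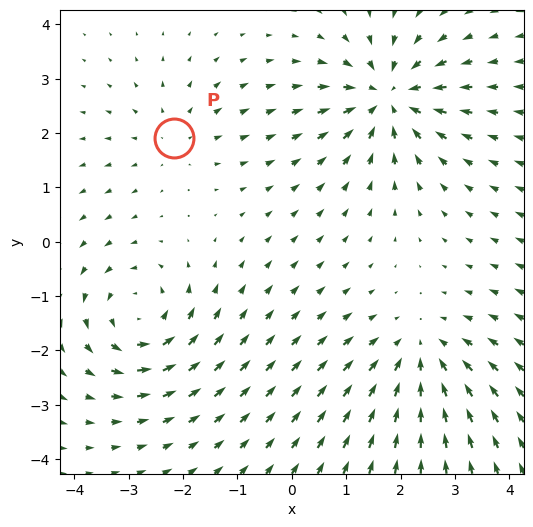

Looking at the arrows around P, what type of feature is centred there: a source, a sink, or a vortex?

At P (-2.2, 1.9) the arrows spread outward. Divergence about +2, curl ≈0 — positive divergence with near-zero curl is a source.

source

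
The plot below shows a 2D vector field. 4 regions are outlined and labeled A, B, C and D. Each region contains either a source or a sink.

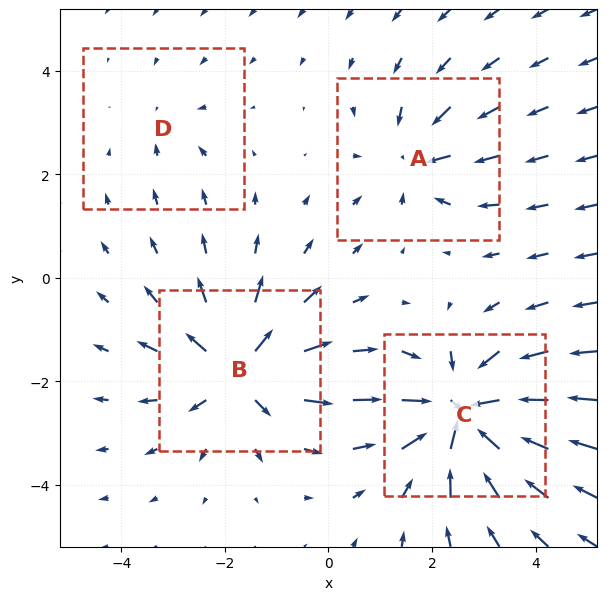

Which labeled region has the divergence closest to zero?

D

Divergence at each region's feature centre — A: about -4, B: about +6, C: about -8, D: about -2. Region D is closest to zero.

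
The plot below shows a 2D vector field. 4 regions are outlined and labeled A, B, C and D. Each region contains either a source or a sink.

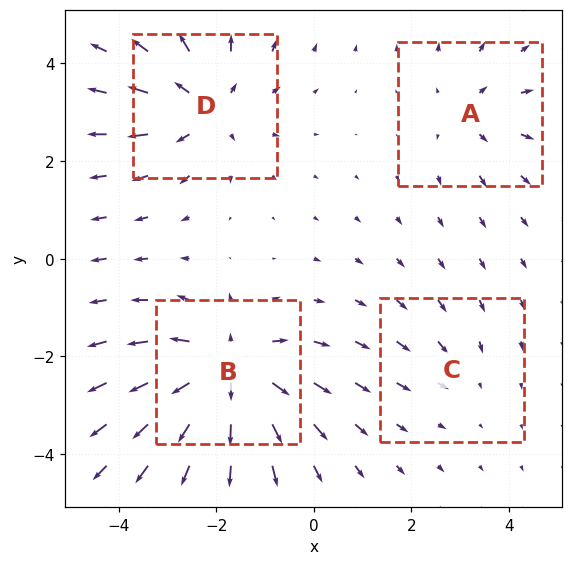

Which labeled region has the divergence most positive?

Divergence at each region's feature centre — A: about +3, B: about +7, C: about -2, D: about +5. Region B is most positive.

B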